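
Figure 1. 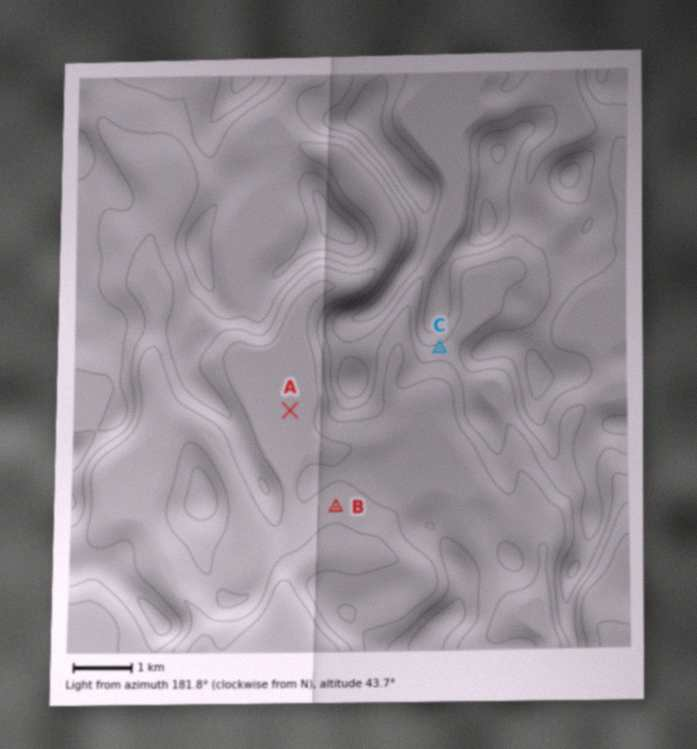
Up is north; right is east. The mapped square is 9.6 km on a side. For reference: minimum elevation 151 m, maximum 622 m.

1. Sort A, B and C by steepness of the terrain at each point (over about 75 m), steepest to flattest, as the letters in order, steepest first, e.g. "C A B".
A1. C B A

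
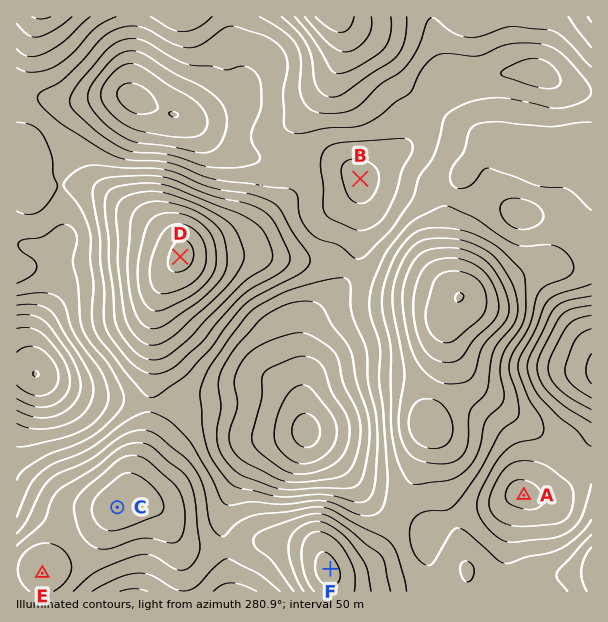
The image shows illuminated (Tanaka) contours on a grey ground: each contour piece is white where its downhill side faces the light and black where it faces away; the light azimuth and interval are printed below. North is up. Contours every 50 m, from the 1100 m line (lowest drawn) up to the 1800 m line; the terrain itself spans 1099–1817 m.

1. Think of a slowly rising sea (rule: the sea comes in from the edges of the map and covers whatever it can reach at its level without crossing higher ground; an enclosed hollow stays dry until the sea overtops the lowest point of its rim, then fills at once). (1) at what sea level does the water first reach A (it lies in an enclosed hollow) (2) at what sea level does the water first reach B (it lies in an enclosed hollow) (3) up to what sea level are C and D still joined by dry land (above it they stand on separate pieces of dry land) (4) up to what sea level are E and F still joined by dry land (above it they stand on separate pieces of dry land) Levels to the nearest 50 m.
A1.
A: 1350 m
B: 1400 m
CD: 1450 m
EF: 1500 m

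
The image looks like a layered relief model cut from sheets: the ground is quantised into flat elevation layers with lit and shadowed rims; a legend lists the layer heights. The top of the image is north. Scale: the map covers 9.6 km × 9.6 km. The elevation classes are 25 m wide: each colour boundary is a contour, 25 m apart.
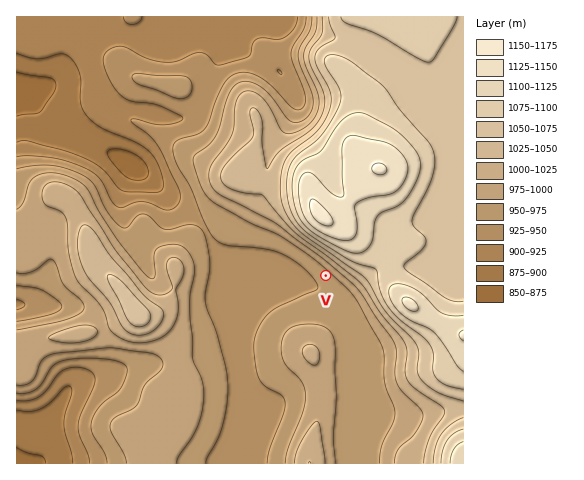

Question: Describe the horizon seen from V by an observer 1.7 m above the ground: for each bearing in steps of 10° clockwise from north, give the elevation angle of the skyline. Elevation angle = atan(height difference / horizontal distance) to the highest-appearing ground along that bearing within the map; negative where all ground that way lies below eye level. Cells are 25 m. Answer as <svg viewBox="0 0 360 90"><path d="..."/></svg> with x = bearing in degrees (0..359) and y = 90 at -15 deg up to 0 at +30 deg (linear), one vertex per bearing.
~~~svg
<svg viewBox="0 0 360 90"><path d="M0 39l10-1 10-1 10 0 10 0 10 1 10 2 10 2 10 3 10 2 10 2 10 0 10 4 10 3 10 1 10 1 10 1 10 0 10-1 10-1 10 1 10 1 10 1 10-1 10 0 10 0 10-2 10 1 10 0 10 1 10 1 10-2 10-2 10-5 10-6 10-4"/></svg>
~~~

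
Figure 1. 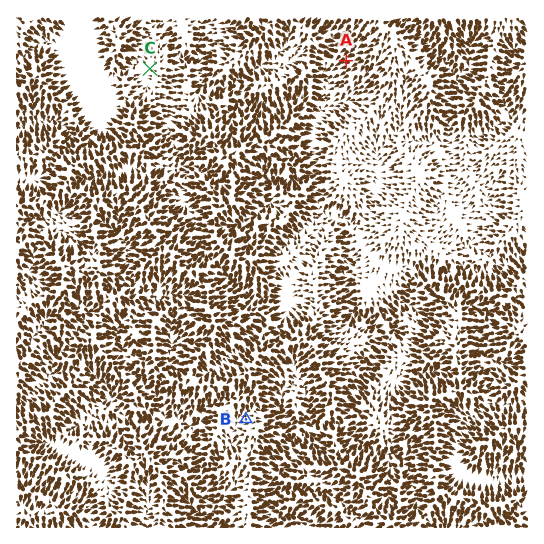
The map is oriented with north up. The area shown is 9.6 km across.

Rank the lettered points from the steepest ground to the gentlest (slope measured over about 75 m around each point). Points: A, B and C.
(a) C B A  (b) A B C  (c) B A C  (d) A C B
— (b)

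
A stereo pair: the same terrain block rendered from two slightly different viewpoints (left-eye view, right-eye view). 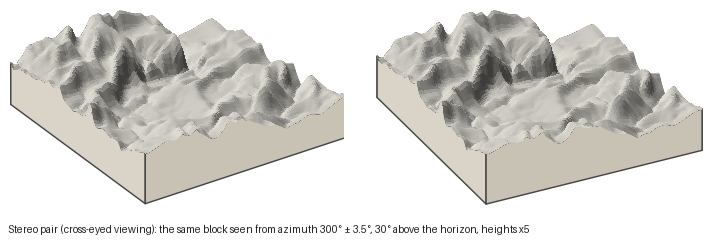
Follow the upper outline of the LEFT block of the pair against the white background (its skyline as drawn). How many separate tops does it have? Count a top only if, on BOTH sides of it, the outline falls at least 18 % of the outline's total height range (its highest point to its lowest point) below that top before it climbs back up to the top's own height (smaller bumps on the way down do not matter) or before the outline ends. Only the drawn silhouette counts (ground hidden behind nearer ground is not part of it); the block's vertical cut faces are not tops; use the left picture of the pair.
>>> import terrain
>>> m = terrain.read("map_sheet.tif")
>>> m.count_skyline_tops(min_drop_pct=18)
2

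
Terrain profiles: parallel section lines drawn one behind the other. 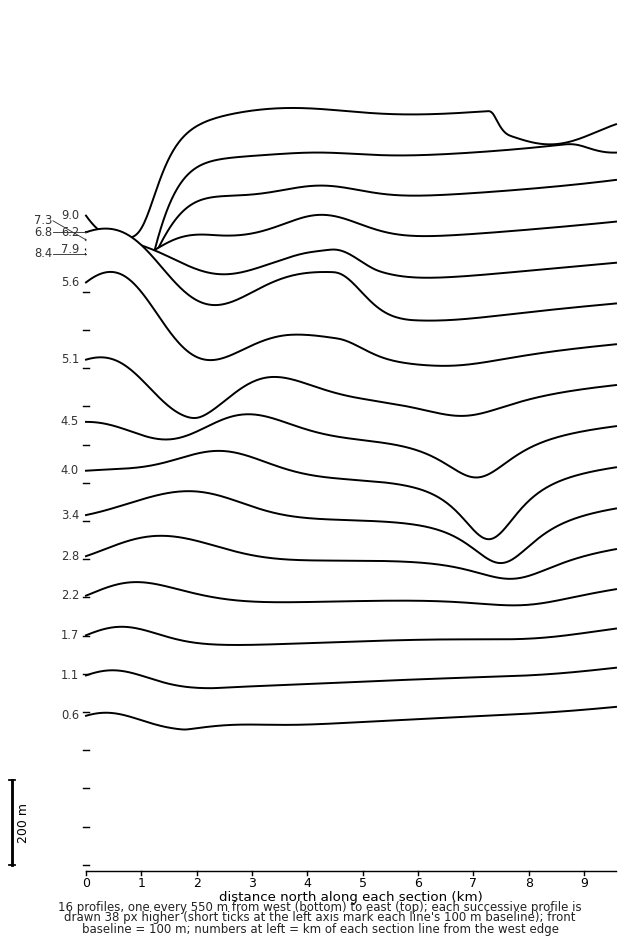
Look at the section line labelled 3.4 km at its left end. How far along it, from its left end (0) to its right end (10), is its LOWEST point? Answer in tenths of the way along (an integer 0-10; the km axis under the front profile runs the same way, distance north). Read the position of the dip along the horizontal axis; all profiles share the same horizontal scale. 8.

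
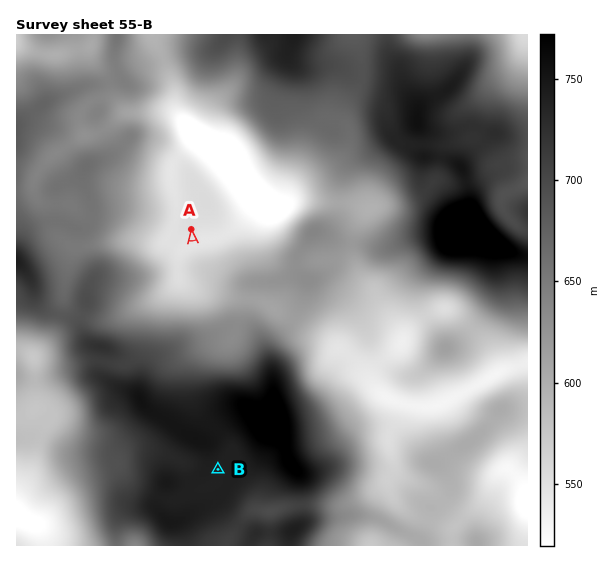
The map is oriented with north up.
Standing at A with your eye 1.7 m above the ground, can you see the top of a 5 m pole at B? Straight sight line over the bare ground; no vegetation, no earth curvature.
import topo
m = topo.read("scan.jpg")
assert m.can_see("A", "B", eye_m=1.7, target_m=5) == False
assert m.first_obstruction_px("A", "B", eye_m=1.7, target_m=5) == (202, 323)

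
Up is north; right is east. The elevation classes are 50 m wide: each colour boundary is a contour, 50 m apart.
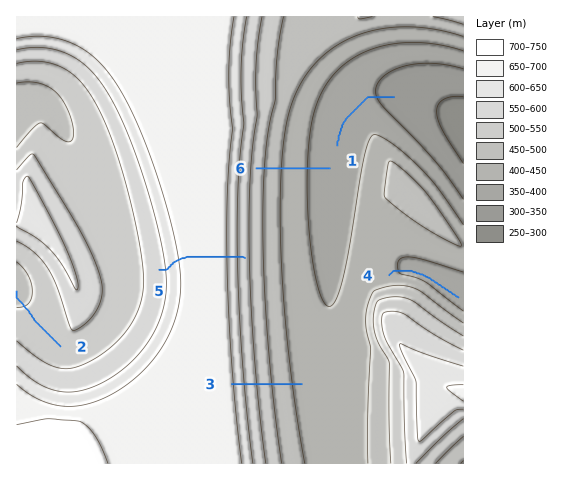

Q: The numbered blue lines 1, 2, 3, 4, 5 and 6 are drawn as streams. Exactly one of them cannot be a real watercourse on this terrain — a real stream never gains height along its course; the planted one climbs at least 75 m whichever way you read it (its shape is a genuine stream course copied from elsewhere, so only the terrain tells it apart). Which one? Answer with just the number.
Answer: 5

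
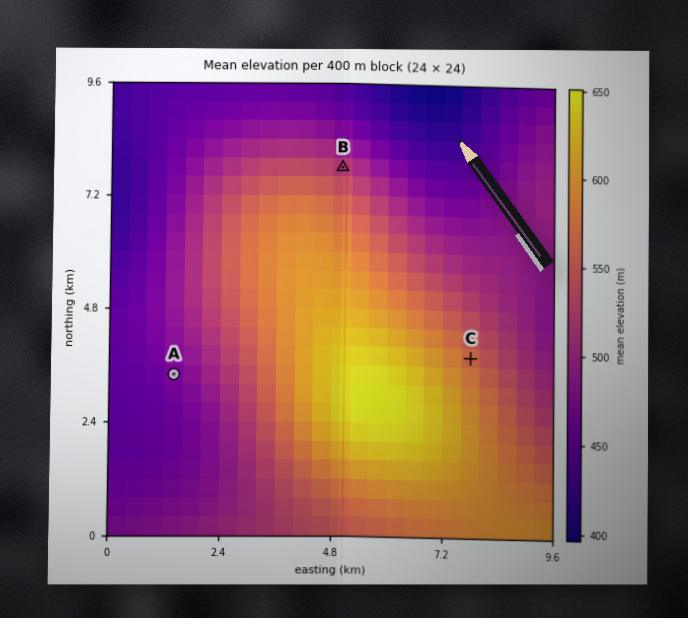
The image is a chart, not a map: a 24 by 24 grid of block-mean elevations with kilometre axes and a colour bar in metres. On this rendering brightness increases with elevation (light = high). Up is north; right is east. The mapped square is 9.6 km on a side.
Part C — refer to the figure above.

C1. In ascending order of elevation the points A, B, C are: A B C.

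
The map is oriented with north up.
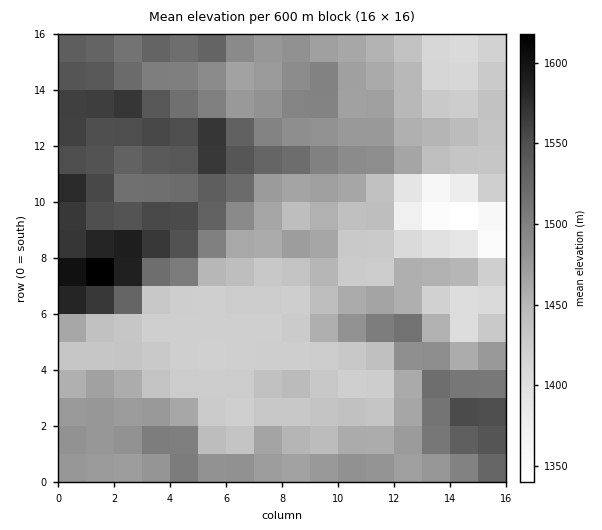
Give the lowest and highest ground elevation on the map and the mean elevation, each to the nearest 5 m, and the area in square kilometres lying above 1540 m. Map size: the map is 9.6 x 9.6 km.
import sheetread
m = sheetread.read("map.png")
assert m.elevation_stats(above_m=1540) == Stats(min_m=1335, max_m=1625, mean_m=1475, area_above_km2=13.3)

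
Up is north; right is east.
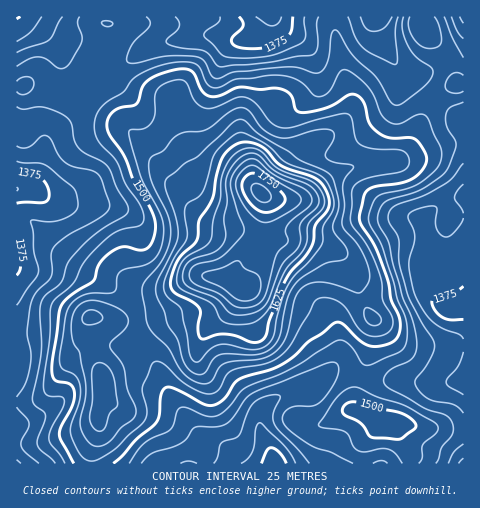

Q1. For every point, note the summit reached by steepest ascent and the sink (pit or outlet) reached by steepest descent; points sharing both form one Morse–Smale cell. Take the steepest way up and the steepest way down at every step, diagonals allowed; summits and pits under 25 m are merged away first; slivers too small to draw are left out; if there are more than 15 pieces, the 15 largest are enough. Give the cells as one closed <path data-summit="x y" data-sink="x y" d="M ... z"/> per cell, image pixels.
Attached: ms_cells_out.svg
<path data-summit="260 193" data-sink="270 17" d="M334 16l-229 0 0 5 3 4-2 21-22 23-14 26 20 15 37 18 20 19 16 25 19 20 15 21 17 8 21-1 11-6 10-10 6-11 5 1 10-7 12-26 10-11 34-17 17-21 1-18-13-44z"/><path data-summit="260 193" data-sink="463 305" d="M463 84l-7 0-9 4-13 11-13 23-7 18-16 20-35 4-17 5-17 9-23 19-7 2-23 0-13-3 4 10 1 22 6 10 6 2 24-1 21 5 11 5 12 14 14 38 12 19-3 28-10 30 15 3 35-1 15 4 38-3z"/><path data-summit="244 288" data-sink="274 463" d="M262 241l-3 0-5 9-17 16-3 14 4 7-15-9-16-1-11 25-6 6-25 8-28 4 0 19 3 8 16 18 15 33 31 39 23 11 13 16 36-1-1-8-13-28 0-10 3-8 21-15 24-6 10-4 14-15 7-13 0-19-7-21-17-17-11-23-18-21-9-9z"/><path data-summit="260 193" data-sink="17 189" d="M36 85l-20 2 1 102 16 1 26 14 42 1 17 3 13 6 15 14 8 4 64 1 18-2 24 8 6-29 0-8-4-9-6 11-13 13-15 4-19-1-13-9-14-19-19-20-16-25-20-19-37-18-21-16-14-2z"/><path data-summit="244 288" data-sink="17 189" d="M28 189l-12 0 0 77 6 3 12 0 27-3 35 12 28 18 11 13 3 10 27-3 25-8 6-6 11-25 16 1 14 8-3-6 3-14 17-16 6-9-24-10-18 2-64-1-8-4-10-10-14-8-21-5-42-1z"/><path data-summit="260 193" data-sink="379 17" d="M377 16l-43 1 0 15 4 18 13 44-1 18-17 21-34 17-10 11-12 26-13 9 12 3 23 0 7-2 23-19 17-9 17-5 35-4 16-20 7-18 13-23 23-16-9-23-25 13-20 0-5-5-18-30-4-14z"/><path data-summit="102 382" data-sink="274 463" d="M97 317l-6 1 3 11 2 29 6 21 0 14-4 19 1 21-7 20 0 10 145 1-12-16-23-11-31-39-15-33-16-18-3-8 0-19-26 0z"/><path data-summit="102 382" data-sink="17 189" d="M61 266l-27 3-18-2 1 135 12 0 14-6 8-7 20-29 7-6 10 2 11 12-8-51 20 3 23 0 3-1-5-15-13-12-23-14z"/><path data-summit="390 423" data-sink="274 463" d="M340 371l-11 2-17 14-28 7-21 15-3 8 0 10 13 28 1 8 136 1-1-10-14-29-13-3-26-12-2-8 5-25z"/><path data-summit="102 382" data-sink="17 463" d="M85 354l-7 0-7 5-20 30-8 7-14 6-13 1 1 61 75-1 0-10 7-20-1-21 4-19 0-14-7-16z"/><path data-summit="260 193" data-sink="274 463" d="M266 205l-6 36 17 5 24 25 14 28 14 13 7 11 3 14 0 19-10 16 11-1 20 7 10-25 4-33-12-19-14-38-12-14-11-5-21-5-24 1-6-2-6-10z"/><path data-summit="260 193" data-sink="17 17" d="M104 16l-87 0-1 69 20 0 19 7 15 2 14-25 22-23 2-21-3-4z"/><path data-summit="390 423" data-sink="463 305" d="M363 378l-4 0-2 8-3 16 2 8 30 13 18 0 15 5 45 2-1-49-37 3-15-4-35 1z"/><path data-summit="421 25" data-sink="379 17" d="M420 16l-42 1-2 7 4 14 18 30 5 5 20 0 25-12-5-11-21-23z"/><path data-summit="390 423" data-sink="463 463" d="M404 423l-10 1 13 24 4 16 53-1-1-33-44-2z"/>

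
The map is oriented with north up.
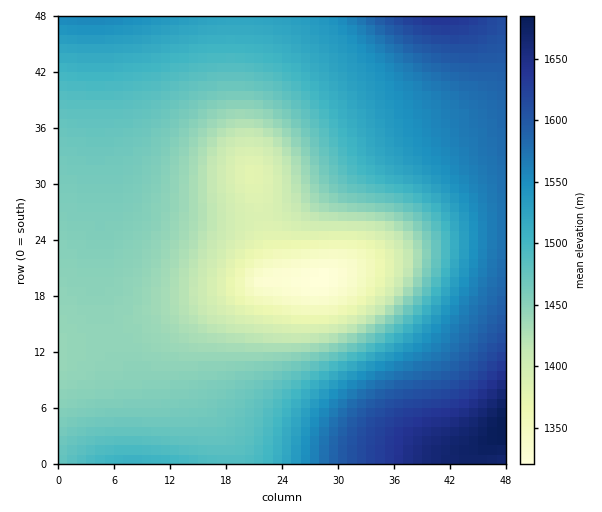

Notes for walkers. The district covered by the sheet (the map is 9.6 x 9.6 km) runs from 1320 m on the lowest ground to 1690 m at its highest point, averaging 1490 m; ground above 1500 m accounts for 37.2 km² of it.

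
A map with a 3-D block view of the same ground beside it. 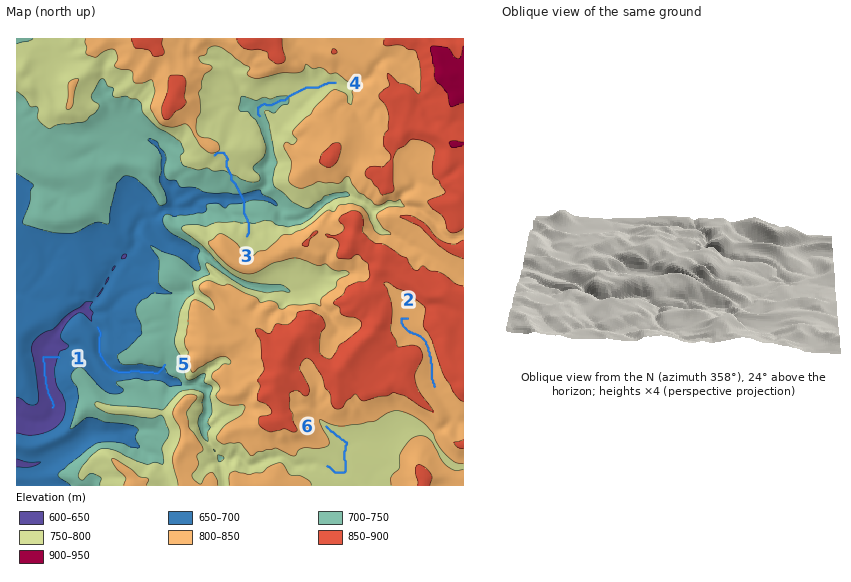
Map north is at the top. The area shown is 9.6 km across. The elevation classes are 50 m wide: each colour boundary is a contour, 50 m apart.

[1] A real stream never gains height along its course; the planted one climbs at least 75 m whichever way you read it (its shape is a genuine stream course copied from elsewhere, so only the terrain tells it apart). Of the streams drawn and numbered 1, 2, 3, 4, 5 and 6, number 3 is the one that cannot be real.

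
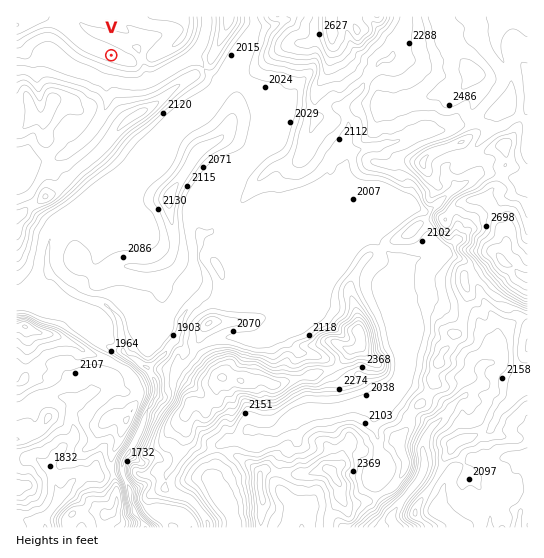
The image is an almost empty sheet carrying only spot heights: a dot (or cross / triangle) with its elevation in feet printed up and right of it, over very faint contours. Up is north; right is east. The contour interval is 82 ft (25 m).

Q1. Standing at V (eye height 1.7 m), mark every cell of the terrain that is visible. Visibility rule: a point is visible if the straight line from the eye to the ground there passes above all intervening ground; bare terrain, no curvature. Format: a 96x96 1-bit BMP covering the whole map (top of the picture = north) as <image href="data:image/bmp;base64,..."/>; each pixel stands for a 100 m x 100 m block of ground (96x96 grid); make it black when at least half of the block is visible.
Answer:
<image width="96" height="96" href="data:image/bmp;base64,Qk2+BAAAAAAAAD4AAAAoAAAAYAAAAGAAAAABAAEAAAAAAIAEAAATCwAAEwsAAAIAAAAAAAAA////AAAAAAAAAAAAAAAAAAAAAAAAAAAAAAAAAAAAAAAAAAAAAAAAAAAAAAAAAAAAAAAAAAAAAAAAAAAAAAAAAAAAAAAAAAAAAAAAAAAAAAAAAAAAAAAAAAAAAAAAAAAAAAAAAAAAAAAAAAAAAAAAAAAAAAAAAAAAAAAAAAAAAAAAAAAAAAAAAAAAAAAAAAAAAAAAAAAAAAAAAAAAAAAAAAAAAAAAAAAAAAAAAAAAAAAAAAAAAAAAAAAAAAAAAAAAAAAAAAAAAAAAAAAAAAAAAAAAAAAAAAAAAAAAAAAAAAAAAAAAAAAAAAAAAAAAAAAAAAAAAAAAAAAAAAAAAAAAAAAAAAAAAAAAAAAAAAAAAAAAAAAAAAAAAAAAAAAAAAAAAAAAAAAAAAAAAAAAAAAAAAAAAAAAAAAAAAAAAAAAAAAAAAAAAAAAAAAAAAAAAAAAAAAAAAAAAAAAAAAAAAAAAAAAAAAAAAAAAAAAAAAAAAAAAAAAAAAAAAAAAAAAAAAAAAAAAAABAAAAAAAAAAAAAAABAAMAAAAAAAAAAwABgAEAAAAAAAAAB4AAwAEAAAAAAAAAA4AAwAAMAAAAAAAAAwAA4AAwAAAAAAAAA4AB8ADgAAAAAAAAAYAA8AAAAAAAAAAAAIAAcAAAAAAAAAAAAAAAcAAAAAAAAAAAAAAAcAAAAAAAAAAAAAAAcAAAAAAAAAAAAAAA+BAAAAAAAAAAAAAA+DgAAAAAAAAAAAAA8HgAAAAAAAAAAAAA8fwAAAAAAAAAAAAA8+AAAAAAAAAAAAAA/+AAAAAAAAAAAAAAP+AAAAAAAAAAAAAAH+AAAAAAAAAAAAAAH+AAAAAAAAAAAAAAP/AAAAAAAAAAAAAAB/AAAAAAAAAAAAGAg/AAAAAAAAAAAADBgfAAAAAAAAAAAABjgfgAAAAAAAAAAAA/gfiAAAAAAAAAAAAHgPjAAAAAAAAAAAADwEBgAAAAAAAAAAAA4AAAAAAAAAAAAAAEfgAHAAAAAAAAAAAMHwAPAAAAAAAAAAAOAIAHgAAAAAAAAAAMAAAAwAAAAAAAAAAYAAAA4AAAAAAAAAA4AAAAcAAAAAAAAADwAAAAOAAAAAAIAD/wAAAAHAAAAAAMAD/4AAAADgAAAAAMAAP8AAAABwAAAAAMAAAfwDAAB4AAAAAOAAAD8DAAA8AAAAAGACAAODgAA+AAAAAHACAADBwAAfAAAAAHADAAAAQCAfgAAAADADAAAAACAf4AAAADgHAAAAADD/+AAAADAHAAgAABn//AAAADAHwBgAAx///wAAADAD39wAAz//h4AAADAAA/4ABz/wAMAAADgAAB8AB3+AAAAAADgAAAAAD3wAAAAAABwAAAAAD+AAAAAAAA4AAAAADwAAAAAAAI4AAAAAAAAAgAAAB84AAAAAAAAHDgAAD+YAAAAAAAAYD4AAD+cAAAAACABgD8AAD+YAAAAACAHAf+AAB54AAAAADAPP//AAA74AAAAADwf///AAAf4AAAAAD/////AQAH4AAAAAD/////AQAH4AAAAAA="/>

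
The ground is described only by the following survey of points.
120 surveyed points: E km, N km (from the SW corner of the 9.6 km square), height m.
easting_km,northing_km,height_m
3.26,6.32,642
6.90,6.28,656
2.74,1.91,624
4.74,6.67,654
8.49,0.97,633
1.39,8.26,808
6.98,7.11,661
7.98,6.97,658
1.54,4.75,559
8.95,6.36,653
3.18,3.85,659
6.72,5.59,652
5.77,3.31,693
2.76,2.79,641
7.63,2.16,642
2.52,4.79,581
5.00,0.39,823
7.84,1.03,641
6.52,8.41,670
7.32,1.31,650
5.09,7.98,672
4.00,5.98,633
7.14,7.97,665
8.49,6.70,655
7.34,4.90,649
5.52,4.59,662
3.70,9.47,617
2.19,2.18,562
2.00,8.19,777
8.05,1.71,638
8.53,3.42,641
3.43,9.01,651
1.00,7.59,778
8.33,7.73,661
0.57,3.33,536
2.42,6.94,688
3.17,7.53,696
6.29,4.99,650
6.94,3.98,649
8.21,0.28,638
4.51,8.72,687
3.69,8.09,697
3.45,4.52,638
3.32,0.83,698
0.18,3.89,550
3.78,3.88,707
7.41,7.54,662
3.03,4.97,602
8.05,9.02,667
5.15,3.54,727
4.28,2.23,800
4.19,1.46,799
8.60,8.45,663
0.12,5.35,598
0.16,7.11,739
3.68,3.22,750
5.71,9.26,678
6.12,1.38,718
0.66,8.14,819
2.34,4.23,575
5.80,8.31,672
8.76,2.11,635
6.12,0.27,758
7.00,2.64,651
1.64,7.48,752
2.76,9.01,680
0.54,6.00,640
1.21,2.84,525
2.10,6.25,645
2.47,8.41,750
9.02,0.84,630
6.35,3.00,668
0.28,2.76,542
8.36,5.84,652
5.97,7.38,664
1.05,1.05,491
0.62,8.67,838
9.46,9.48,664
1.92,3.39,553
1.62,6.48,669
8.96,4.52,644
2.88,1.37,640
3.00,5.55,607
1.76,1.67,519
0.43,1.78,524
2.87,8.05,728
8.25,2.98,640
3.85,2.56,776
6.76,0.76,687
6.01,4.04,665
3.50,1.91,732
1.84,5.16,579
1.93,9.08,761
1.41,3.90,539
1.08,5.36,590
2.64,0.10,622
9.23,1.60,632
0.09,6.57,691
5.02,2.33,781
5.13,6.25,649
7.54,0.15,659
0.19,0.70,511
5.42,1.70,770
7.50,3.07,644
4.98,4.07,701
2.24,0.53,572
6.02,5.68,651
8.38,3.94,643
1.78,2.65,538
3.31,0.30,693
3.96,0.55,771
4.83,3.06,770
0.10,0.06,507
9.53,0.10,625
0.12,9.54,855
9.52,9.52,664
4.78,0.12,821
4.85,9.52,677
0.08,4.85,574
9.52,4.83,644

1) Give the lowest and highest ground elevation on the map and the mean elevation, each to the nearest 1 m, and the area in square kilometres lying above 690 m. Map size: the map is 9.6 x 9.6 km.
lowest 488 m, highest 856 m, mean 661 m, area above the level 21.6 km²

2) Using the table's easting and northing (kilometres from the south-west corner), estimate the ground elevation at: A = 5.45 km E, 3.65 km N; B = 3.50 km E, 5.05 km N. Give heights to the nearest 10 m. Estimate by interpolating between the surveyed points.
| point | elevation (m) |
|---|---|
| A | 700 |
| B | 620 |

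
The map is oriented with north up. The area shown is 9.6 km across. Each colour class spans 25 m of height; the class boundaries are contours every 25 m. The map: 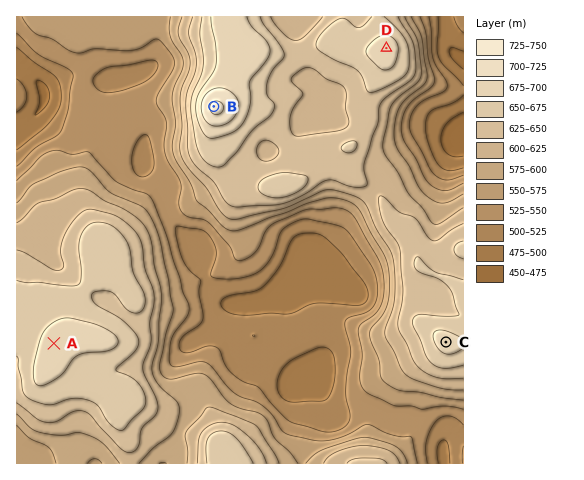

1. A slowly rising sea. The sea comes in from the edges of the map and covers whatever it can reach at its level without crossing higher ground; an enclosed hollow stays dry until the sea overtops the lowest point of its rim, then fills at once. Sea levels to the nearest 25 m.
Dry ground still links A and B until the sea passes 550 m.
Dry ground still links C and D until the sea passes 625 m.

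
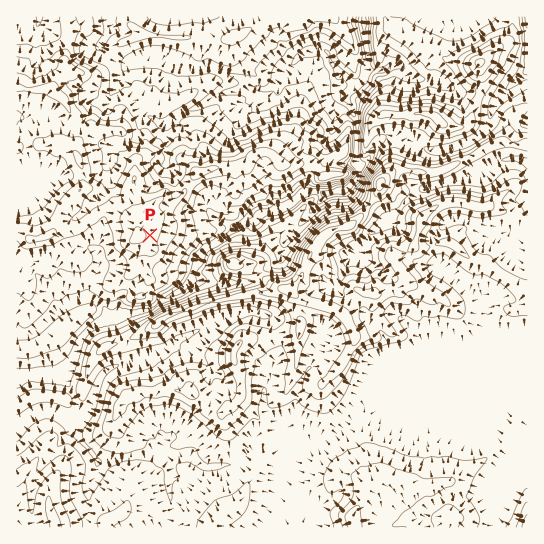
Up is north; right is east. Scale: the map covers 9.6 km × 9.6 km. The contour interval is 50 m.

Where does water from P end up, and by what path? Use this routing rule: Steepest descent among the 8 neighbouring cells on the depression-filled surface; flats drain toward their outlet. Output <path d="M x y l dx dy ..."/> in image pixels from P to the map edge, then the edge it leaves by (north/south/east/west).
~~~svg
<path d="M150 235l4 4 12 0 21 22 12 0 0-6 10-9 10-5 8-6 7-6 4-3 3 0 4-4 10 0 3-4 8-5 12 0 4-3 3 0 6-4 7-7 15-8 6 0 4 3 2-1 8 0 1-2 11 0 10-10 4-7 0-13-2-6 0-34-4-8 0-6-7-8 0-1 1-3 22-21 0-20-3-7 0-9-1-1 0-20"/>
exit: north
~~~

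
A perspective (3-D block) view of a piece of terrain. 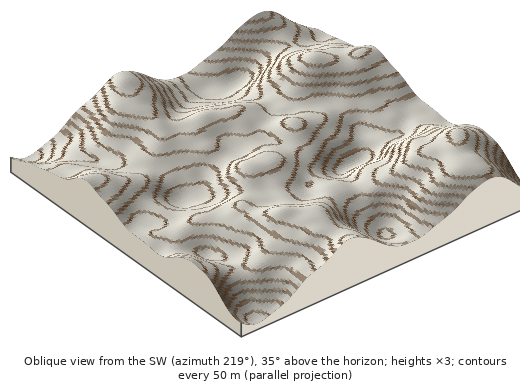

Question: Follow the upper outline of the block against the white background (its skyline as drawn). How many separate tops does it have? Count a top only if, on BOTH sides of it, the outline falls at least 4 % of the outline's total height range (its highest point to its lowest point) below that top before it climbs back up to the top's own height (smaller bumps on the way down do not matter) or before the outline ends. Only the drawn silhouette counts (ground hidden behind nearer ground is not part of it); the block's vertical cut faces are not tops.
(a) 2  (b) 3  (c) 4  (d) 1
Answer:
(a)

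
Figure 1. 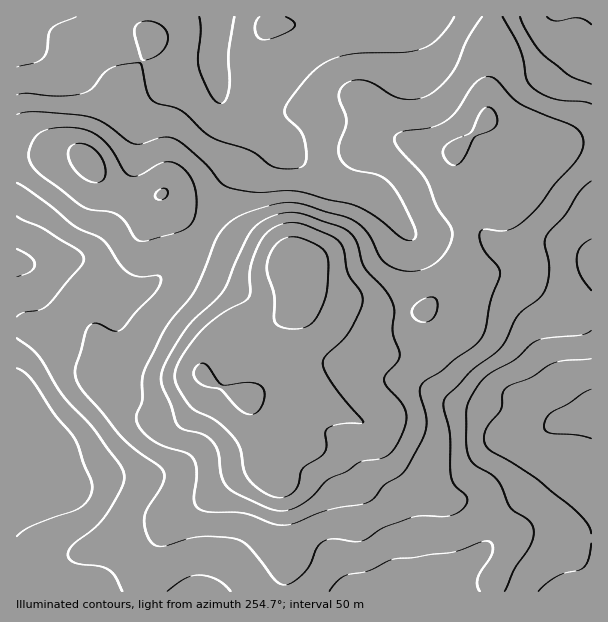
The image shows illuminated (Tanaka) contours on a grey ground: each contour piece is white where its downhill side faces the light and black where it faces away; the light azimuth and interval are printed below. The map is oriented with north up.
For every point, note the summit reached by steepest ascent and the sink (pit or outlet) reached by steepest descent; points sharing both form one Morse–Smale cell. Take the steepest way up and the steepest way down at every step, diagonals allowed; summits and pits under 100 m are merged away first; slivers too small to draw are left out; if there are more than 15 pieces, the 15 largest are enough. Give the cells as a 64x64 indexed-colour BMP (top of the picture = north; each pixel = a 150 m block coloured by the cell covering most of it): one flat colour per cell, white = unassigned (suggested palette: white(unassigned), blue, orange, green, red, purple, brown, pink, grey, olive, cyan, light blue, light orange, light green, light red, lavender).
<image width="64" height="64" href="data:image/bmp;base64,Qk12CAAAAAAAAHYAAAAoAAAAQAAAAEAAAAABAAQAAAAAAAAIAAATCwAAEwsAABAAAAAAAAAA////ALR3HwAOf/8ALKAsACgn1gC9Z5QAS1aMAMJ34wB/f38AIr28AM++FwDox64AeLv/AIrfmACWmP8A1bDFADMzMzMzMzMzMzMzMzMzMxERERERERERERERERERERERMzMzMzMzMzMzMzMzMzMzEREREREREREREREREREREREzMzMzMzMzMzMzMzMzMzMRERERERERERERERERERERETMzMzMzMzMzMzMzMzMzMxERERERERERERERERERERERMzMzMzMzMzMzMzMzMzMzEREREREREREREREREREREREzMzMzMzMzMzMzMzMzMzMRERERERERERERERERERERETMzMzMzMzMzMzMzMzMzMxERERERERERERERERERERERMzMzMzMzMzMzMzMzMzMzEREREREREREREREREREREREzMzMzMzMzMzMzMzMzMzMRERERERERERERERERERERETMzMzMzMzMzMzMzMzMzMxERERERERERERERERERERERMzMzMzMzMzMzMzMzMzMzEREREREREREREREREREREREzMzMzMzMzMzMzMzMzMzERERERERERERERERERERERETMzMzMzMzMzMzMzMzMzERERERERERERERERERERERERMzMzMzMzMzMzMzMzMzMREREREREREREREREREREREREzMzMzMzMzMzMzMzMzMRERERERERERERERERERERERETMzMzMzMzMzMzMzMzMxERERERERERERERERERERERERMzMzMzMzMzMzMzMzMzEREREREREREREREREREREREREzMzMzMzMzMzMzMzMzMRERERERERERERERERERERERETMzMzMzMzMzMzMzMzMxERERERERERERERERERERERERMzMzMzMzMzMzMzMzMzEREREREREREREREREREREREREzMzMzMzMzMzMzMzMzERERERERERERERERERERERERETMzMzMzMzMzMzMzMzMRERERERERERERERERERERERERMzMzMzMzMzMzMzMxEREREREREREREREREREREREREREzMzMzMzMzMzMzMRERERERERERERERERERERERERERETMzMzMzMzMzMzMxERERERERERERERERERERERERERERMzMzMzMzMzMzMzEREREREREREREREREREREREREREREzMzMzMzMzMzMzMxERERERERERERERERERERERERERETMzMzMzMzMzMzMzMRERERERERERERERERERERERERERMzMzMzMzMzMzMzMzEREREREREREREREREREREREREREzMzMzMzMzMzMzMzMzMxERERERERERERERERERERERETMzMzMzMzMzMzMzMzMzMxERERERERERERERERERERERMzMzMzMzMzMzMzMzMzMzMRERERIiIiIREREREREREREzMzMzMzMzMzMzMzMzMzMxERIiIiIiIhERERERERERETMzMzMzMzMzMzMzMzMzMzMiIiIiIiIiIRERERERERERMzMzMzMzMzMzMzMzMzMzMiIiIiIiIiIiEREREREREREzMzMzMzMzMzMzMzMzMzMyIiIiIiIiIiIhERERERERETMzMzMzMzMzMzMzMzMzMyIiIiIiIiIiIiERERERERERMzMzMzMzMzMzMzMzMyIiIiIiIiIiIiIiIhEREREREREzMzMzMzMzMzMzMzMiIiIiIiIiIiIiIiIiERERERERETMzMzMzMzMzMzMzIiIiIiIiIiIiIiIiIiIRERERERERMzMzMzMzMzMzMzIiIiIiIiIiIiIiIiIiIhEREREREREzMzMzMzMzMzMyIiIiIiIiIiIiIiIiIiIhERERERERETMzMzMzMzMzMyIiIiIiIiIiIiIiIiIiIiERERERERERMzMzMzMzMzMyIiIiIiIiIiIiIiIiIiIiIREREREREREzMzMzMzIiIiIiIiIiIiIiIiIiIiIiIiIhERERERERETMzMzMzIiIiIiIiIiIiIiIiIiIiIiIiIiERERERERERMzMzMzIiIiIiIiIiIiIiIiIiIiIiIiIiIREREREREREzMzMzIiIiIiIiIiIiIiIiIiIiIiIiIiIhERERERERETMyMzIiIiIiIiIiIiIiIiIiIiIiIiIiIiERERERERERIiIiIiIiIiIiIiIiIiIiIiIiIiIiIiIiIREREREREREiIiIiIiIiIiIiIiIiIiIiIiIiIiIiIiIiEREURERERCIiIiIiIiIiIiIiIiIiIiIiIiIiIiIiIiIhEUREREREIiIiIiIiIiIiIiIiIiIiIiIiIiIiIiIiIiJEREREREQiIiIiIiIiIiIiIiIiIiIiIiIiIiIiIiIiIkRERERERCIiIiIiIiIiIiIiIiIiIiIiIiIiIiIiIiIiJEREREREIiIiIiIiIiIiIiIiIiIiIiIiIiIiIiIiIiIkREREREQiIiIiIiIiIiIiIiIiIiIiIiIiIiIiIiIiIiRERERERCIiIiIiIiIiIiIiIiIiIiIiIiIiIiIiIiIiJEREREREIiIiIiIiIiIiIiIiIiIiIiIiIiIiIiIiIiIkREREREQiIiIiIiIiIiIiIiIiIiIiIiIiIiIiIiIiIiRERERERCIiIiIiIiIiIiIiIiIiIiIiIiIiIiIiIiIiJEREREREIiIiIiIiIiIiIiIiIiIiIiIiIiIiIiIiIiIkREREREQiIiIiIiIiIiIiIiIiIiIiIiIiIiIiIiIiIiRERERERCIiIiIiIiIiIiIiIiIiIiIiIiIiIiIiIiIiJERERERE"/>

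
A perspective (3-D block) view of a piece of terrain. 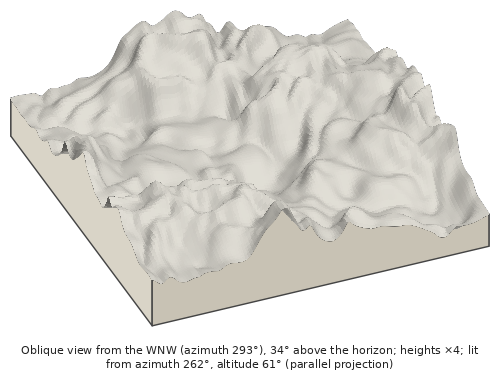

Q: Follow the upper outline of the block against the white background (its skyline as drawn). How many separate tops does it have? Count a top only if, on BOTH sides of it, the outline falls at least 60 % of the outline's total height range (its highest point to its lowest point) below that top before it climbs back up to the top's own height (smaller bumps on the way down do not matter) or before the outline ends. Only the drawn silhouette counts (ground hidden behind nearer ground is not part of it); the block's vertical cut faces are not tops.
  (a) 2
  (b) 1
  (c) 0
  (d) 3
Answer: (c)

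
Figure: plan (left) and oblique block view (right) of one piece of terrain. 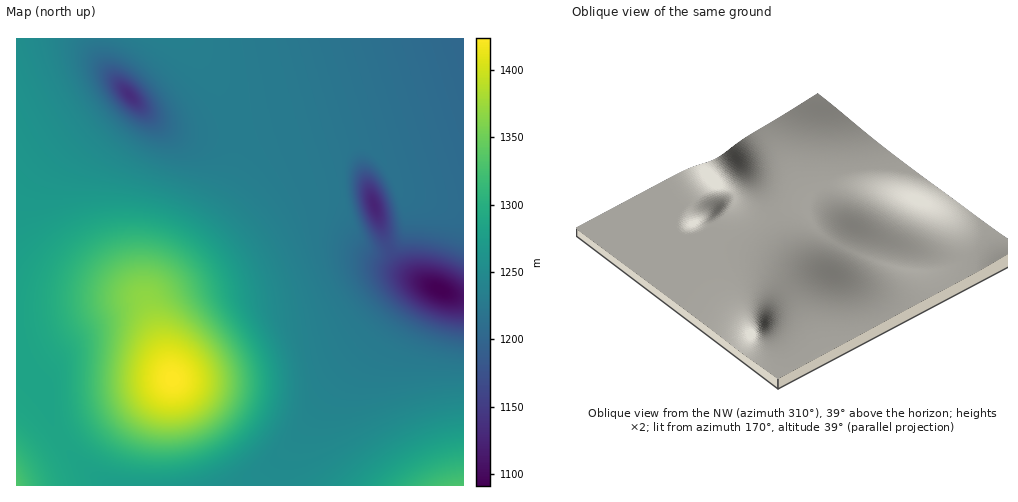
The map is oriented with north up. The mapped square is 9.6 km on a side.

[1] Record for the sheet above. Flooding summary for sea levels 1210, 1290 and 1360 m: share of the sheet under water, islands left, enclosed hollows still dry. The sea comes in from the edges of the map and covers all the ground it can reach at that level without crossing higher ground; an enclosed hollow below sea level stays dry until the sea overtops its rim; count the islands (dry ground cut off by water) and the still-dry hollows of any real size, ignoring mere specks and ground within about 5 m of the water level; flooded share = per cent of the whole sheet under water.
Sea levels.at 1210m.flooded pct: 10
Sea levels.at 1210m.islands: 0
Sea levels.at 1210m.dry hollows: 1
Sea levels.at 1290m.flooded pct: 77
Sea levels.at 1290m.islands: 1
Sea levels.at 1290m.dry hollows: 0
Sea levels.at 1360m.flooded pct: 94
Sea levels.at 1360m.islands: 1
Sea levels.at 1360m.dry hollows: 0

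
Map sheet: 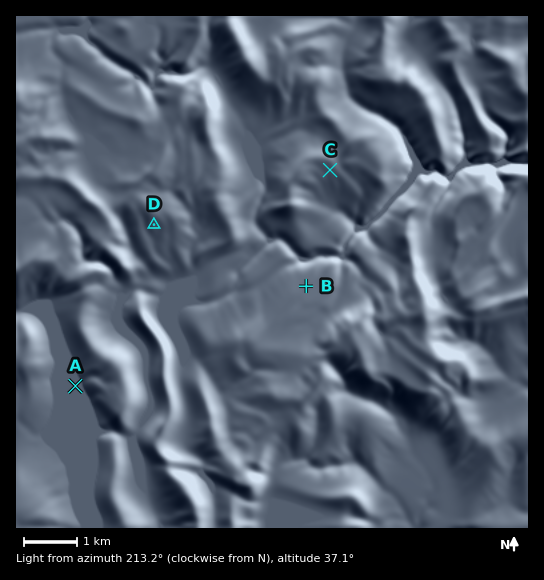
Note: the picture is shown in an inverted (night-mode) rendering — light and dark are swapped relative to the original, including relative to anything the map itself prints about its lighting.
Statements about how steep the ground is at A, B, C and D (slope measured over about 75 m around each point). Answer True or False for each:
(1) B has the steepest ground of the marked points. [False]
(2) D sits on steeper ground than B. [True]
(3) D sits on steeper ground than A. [True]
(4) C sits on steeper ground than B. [True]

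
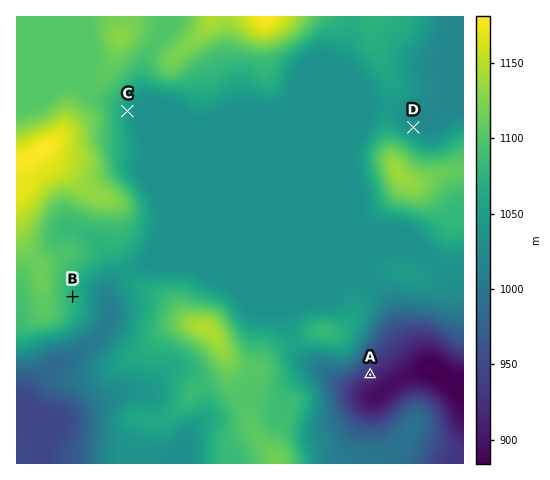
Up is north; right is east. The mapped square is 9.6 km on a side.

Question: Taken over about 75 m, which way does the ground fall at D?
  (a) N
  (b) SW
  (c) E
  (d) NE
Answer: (d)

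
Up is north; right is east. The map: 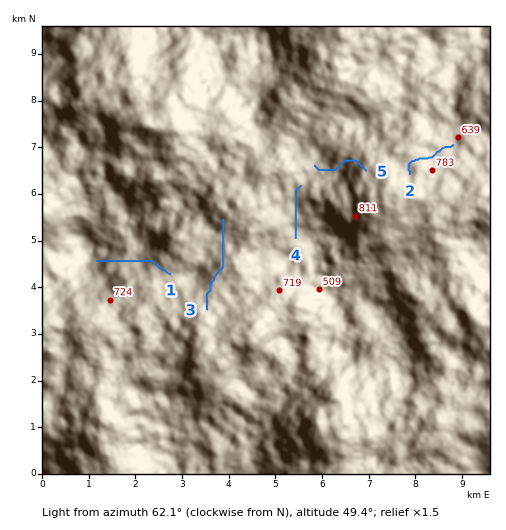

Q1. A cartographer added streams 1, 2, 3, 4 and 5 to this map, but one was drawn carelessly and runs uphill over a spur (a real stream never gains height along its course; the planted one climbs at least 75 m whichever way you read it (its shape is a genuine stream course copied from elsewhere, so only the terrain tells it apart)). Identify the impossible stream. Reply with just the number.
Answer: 3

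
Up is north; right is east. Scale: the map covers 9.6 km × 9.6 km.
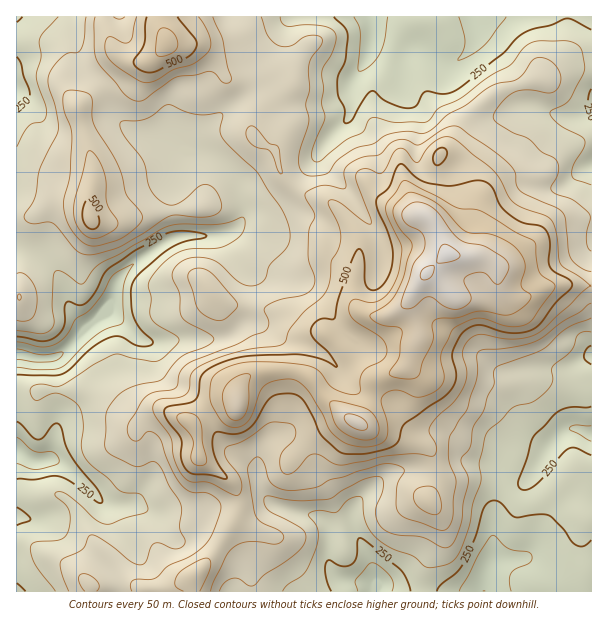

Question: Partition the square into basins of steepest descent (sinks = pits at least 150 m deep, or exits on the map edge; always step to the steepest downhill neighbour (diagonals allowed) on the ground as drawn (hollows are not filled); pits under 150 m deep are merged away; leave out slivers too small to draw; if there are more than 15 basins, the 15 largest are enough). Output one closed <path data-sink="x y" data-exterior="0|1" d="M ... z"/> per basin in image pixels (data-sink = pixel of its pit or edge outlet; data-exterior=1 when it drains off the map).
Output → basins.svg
<path data-sink="17 354" data-exterior="1" d="M159 16l-143 1 1 575 175 0 2-17 22-24 20-35 2-21-3-7-8-10-28-20-1-23-8-12 16-13 12-6 18-1 2-13 4-9 9-7 22-4 17 0 16 4 8 7 6 11 21 20 16 10 11-17 6-22 9-7 19-6 6-5 4-15 6-9 0-15-8-20 0-8-9 10-15 8-15 0-8-3-7-7-2-7 0-17 6-36-6-16-10-14-14-14-24-8-13-7-13-16-4-19-23-15-1-6 6-17 12-12 16-12-20-11-38 0-10-16-17-15-34-5z"/><path data-sink="485 591" data-exterior="1" d="M455 254l-9 0-24 24-8 13-4 6 0 9 8 20 0 15-6 9-4 15-6 5-19 6-9 7-6 22-11 17-16-10-21-20-6-11-8-7-16-4-17 0-22 4-9 7-4 9-2 13-18 1-12 6-16 13 8 12 1 23 28 20 8 10 3 7-2 21-20 35-22 24 0 17 398-1 0-304-32-3-20 5-16 9-14 0-6-3-5-8-2-22-18-9z"/><path data-sink="372 17" data-exterior="1" d="M591 16l-430 0-1 7 7 20 34 5 17 15 10 16 38 0 16 11 6-1-30 25-5 9 0 14 23 15 4 19 13 16 13 7 24 8 14 14 10 14 6 16-6 36 1 21 11 11 20 2 15-8 8-8 13-22 24-24 33 2 18 9 2 22 3 6 8 5 14 0 16-9 20-5 32 1z"/>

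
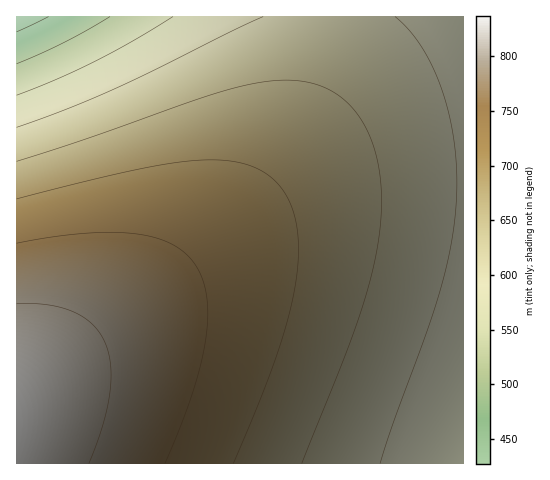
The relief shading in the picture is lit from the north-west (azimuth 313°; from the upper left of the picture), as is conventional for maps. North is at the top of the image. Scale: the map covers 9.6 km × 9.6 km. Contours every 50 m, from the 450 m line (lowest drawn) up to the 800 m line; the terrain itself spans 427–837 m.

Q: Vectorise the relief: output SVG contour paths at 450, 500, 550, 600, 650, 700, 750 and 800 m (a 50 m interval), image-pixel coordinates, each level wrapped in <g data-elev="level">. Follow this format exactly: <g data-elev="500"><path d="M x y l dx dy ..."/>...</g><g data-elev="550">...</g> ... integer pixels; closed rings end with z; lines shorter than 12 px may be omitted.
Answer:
<g data-elev="450"><path d="M49 17l-32 15"/></g><g data-elev="500"><path d="M110 17l-46 25-47 22"/></g><g data-elev="550"><path d="M173 17l-40 24-38 20-39 18-39 16"/></g><g data-elev="600"><path d="M380 463l13-41 35-95 13-40 11-49 5-45-1-27-2-27-5-26-7-24-9-22-12-20-12-17-14-13"/><path d="M263 17l-150 72-47 20-49 18"/></g><g data-elev="650"><path d="M302 463l56-143 13-44 8-40 2-40-4-36-10-30-8-13-9-11-17-14-21-9-25-3-28 3-24 5-28 8-119 42-71 23"/></g><g data-elev="700"><path d="M233 463l26-60 17-45 12-39 7-34 3-32-1-26-6-23-11-18-15-13-17-8-21-4-26-1-29 3-36 7-119 29"/></g><g data-elev="750"><path d="M165 463l27-68 8-30 6-25 2-24-1-19-5-18-7-15-10-11-13-9-18-7-20-3-24-2-28 2-65 9"/></g><g data-elev="800"><path d="M89 463l14-38 7-33 1-28-6-22-5-9-8-9-8-6-11-6-26-7-30-1"/></g>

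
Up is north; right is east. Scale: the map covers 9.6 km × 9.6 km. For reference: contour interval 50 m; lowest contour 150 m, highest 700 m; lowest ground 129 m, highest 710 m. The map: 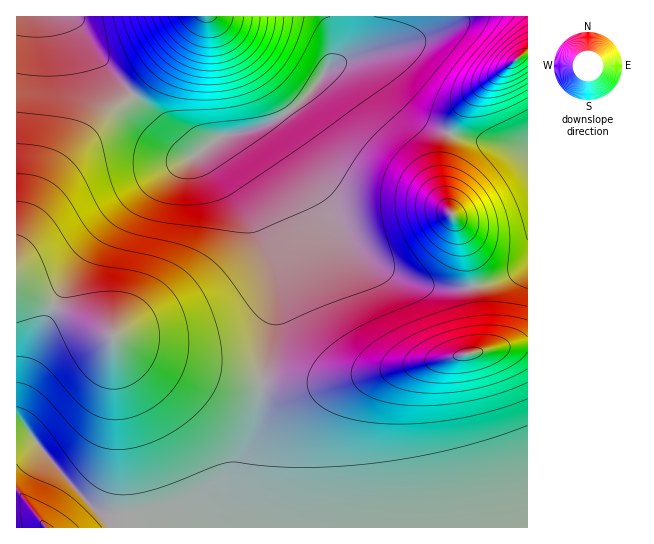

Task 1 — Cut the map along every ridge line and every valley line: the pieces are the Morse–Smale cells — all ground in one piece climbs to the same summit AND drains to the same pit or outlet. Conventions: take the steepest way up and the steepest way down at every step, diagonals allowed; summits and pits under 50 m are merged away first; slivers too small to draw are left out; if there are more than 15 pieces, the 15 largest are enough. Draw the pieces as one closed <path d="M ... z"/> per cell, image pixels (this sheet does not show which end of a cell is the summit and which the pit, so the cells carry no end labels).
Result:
<path d="M133 95l-22 16-20 20-27 31-16 24-32 64 0 36 118 62 69 24 58 12 2-2 13-80-1-40-10-32-14-27-34-48-5-12-17 12-8-3z"/><path d="M527 344l-25 3-180 37-21 3-39-3-5 38-10 41 1 35 11 25 4 5 264 0z"/><path d="M17 287l-1 140 10 1 3 3 28 38 41 43 35 4 26 12 104-1-11-17-5-19 0-28 10-41 4-38-43-8-71-23-33-14-11-8z"/><path d="M269 125l-47 11-10 7 5 12 42 62 9 20 5 18 3 16 0 31-15 81 20 4 41-3 153-32 4-3 0-30-4-32-34 1-28-5-26-11-20-13-28-30-44-68z"/><path d="M361 60l-12 0-19 7-18 23-15 15-22 15-11 5 5 0 4 5 66 99 28 30 20 13 26 11 28 5 32-1-1-16-7-28-6-17-11-17-4-15 0-37 5-23-20-9-15-9-17-17-16-22-12-13z"/><path d="M351 16l-150 0-30 38-38 41 54 57 8 3 27-19 23-4 22-8 30-19 15-15 11-17 25-19 4-13z"/><path d="M71 16l-55 1 1 232 16-36 27-46 31-36 20-20 21-16-27-30z"/><path d="M527 16l-174 0-2 31-3 7-9 8 10-2 16 1 16 16 16 22 17 17 17 11 18 6 16-30 20-19 37-29 6-2z"/><path d="M451 133l-4 9-3 15 0 37 4 15 15 26 6 23 4 28 4 1 28-8 23-14 0-114-13-4-48-8z"/><path d="M199 16l-127 1 33 48 28 30 38-41z"/><path d="M26 428l-10 1 0 64 8 5 22 30 113-1-26-11-35-4-41-43z"/><path d="M527 53l-5 2-37 29-20 19-6 10-9 20 17 6 61 11z"/><path d="M527 265l-22 14-30 8 4 32 0 30-2 3 51-9z"/><path d="M18 493l-2 1 0 33 29 1 0-2-21-28z"/>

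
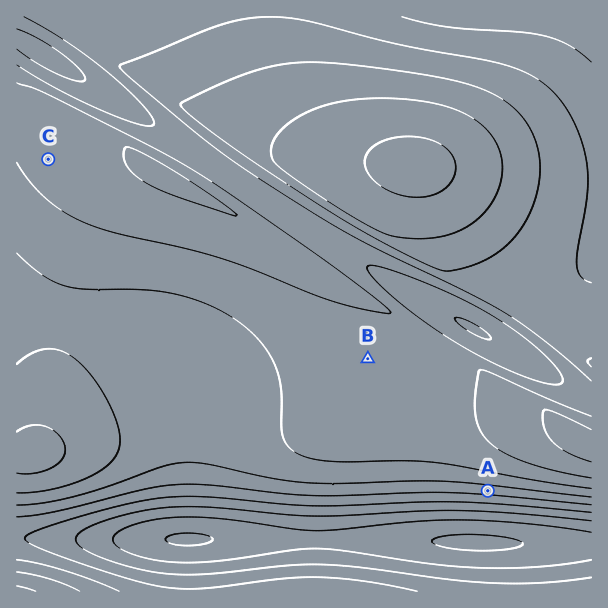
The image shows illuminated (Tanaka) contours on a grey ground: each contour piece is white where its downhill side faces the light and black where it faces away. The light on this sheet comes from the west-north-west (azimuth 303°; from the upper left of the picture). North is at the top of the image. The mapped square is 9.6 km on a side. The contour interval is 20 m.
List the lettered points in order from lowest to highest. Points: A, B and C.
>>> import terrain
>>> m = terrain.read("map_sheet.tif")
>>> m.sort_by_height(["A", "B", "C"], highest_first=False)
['A', 'B', 'C']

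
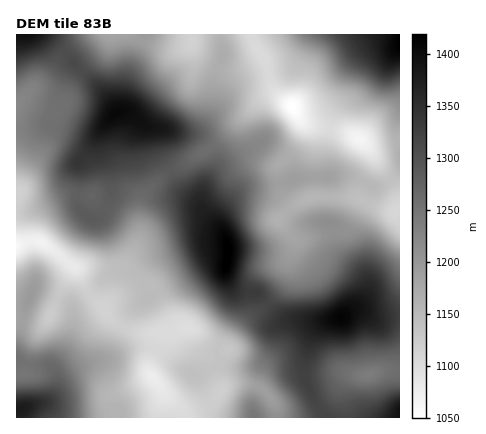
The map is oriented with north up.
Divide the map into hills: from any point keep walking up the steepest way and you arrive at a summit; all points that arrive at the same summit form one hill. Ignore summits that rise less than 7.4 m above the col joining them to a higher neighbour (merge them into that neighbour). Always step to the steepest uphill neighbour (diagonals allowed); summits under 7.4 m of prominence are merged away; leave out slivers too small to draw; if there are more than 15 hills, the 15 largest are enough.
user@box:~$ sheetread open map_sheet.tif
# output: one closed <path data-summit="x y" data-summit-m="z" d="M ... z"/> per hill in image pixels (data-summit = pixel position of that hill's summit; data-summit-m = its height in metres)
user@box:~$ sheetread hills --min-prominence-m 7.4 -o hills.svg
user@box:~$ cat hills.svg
<path data-summit="226 264" data-summit-m="1419" d="M274 96l-14 4-40 41-56 35-19 18-5 14 0 28-2 6-1-10-3-6-12-10-22-11-8-10-28 1-36 18-6 6-2 16-4 9 14-4 8 0 6 3 33 26 10 22 17 16 8 13 24 11 23 2-2 12-8 18 0 8 14 22-3 24 24 0-1-6-5-7 6 7 6 0 16-6 12-10 4-8-8-22-16-16 10 7 8 0 12-7 13-24 9-9 12-8 18-17 7-12 1-20 6-21 6 1 42-9 6-5 14-25 30 11 8-4 0-8-4-12-32-46-22-11-38-8-7-7-5-10z"/><path data-summit="116 112" data-summit-m="1405" d="M132 34l-40 0-12 6-12 9-9 9-9 16-34 30 0 139 4-7 2-16 6-6 38-19 26 0 8 10 22 11 12 10 3 6 1 10 2-6 1-34 2-6 7-8 14-12 50-31 46-45 10-4 13 4-11-14-5-22-5-8-20 12-16 2-24-11-10-13 0-4-10 6-14 1-26-8z"/><path data-summit="342 318" data-summit-m="1413" d="M366 201l-5 1-9 18-10 11-42 9-6-1-6 21-1 20-7 12-18 17-12 8-9 9-13 24-12 7-12-1 8 6 10 27 16-6 18 3 12 8 14 19 8 3 12 0 10-3 10-6 12-11 8-14 8-7 20 0 16-5 14 0 0-160-8 2z"/><path data-summit="20 408" data-summit-m="1380" d="M74 266l-25 52-5 6-8 1-20-5 0 98 142 0 5-24-5-10-8-10-1-10 7-16 3-14-23-2-24-11-8-13-17-16z"/><path data-summit="400 44" data-summit-m="1418" d="M400 34l-149 0 3 10 11 16 8 28 11 13 9 5 7 14 12 6 34 6 18 10 29 40 7 17z"/><path data-summit="30 298" data-summit-m="1196" d="M38 241l-8 0-14 5 0 74 20 5 8-1 5-6 24-50-3-4-16-13z"/><path data-summit="400 412" data-summit-m="1395" d="M398 370l-12 0-16 5-20 2-8 11 3 30 55 0 0-46z"/><path data-summit="26 34" data-summit-m="1398" d="M90 34l-74 0 0 70 34-30 9-16 9-9z"/><path data-summit="254 418" data-summit-m="1248" d="M242 383l-18 4-20 20-14 5-6-1 1 7 92 0-1-12-12-16-10-5z"/>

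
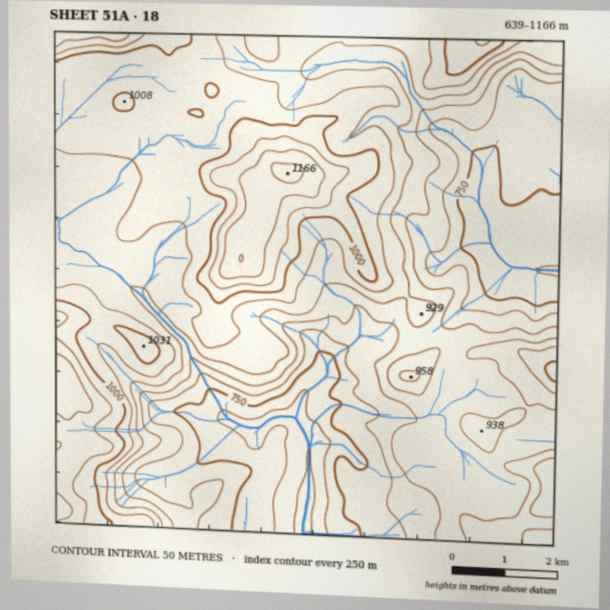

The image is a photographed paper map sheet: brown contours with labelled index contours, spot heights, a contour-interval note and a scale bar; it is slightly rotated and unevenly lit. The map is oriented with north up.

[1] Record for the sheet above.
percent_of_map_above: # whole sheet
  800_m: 77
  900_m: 53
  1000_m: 15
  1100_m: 4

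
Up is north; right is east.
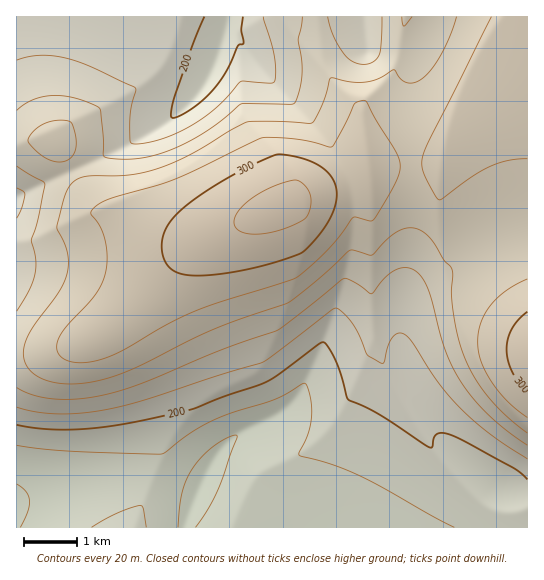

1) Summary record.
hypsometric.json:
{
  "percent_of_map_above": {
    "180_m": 88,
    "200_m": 76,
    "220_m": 64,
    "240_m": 53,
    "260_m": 40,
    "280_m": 22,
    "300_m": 6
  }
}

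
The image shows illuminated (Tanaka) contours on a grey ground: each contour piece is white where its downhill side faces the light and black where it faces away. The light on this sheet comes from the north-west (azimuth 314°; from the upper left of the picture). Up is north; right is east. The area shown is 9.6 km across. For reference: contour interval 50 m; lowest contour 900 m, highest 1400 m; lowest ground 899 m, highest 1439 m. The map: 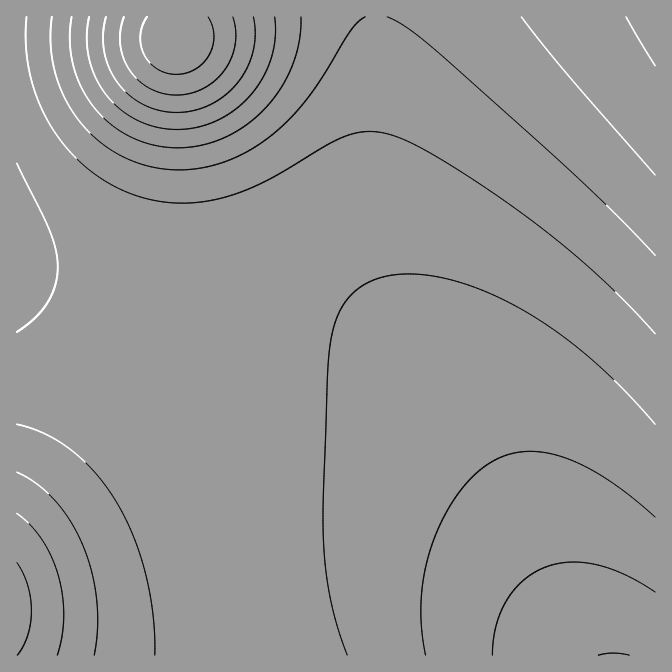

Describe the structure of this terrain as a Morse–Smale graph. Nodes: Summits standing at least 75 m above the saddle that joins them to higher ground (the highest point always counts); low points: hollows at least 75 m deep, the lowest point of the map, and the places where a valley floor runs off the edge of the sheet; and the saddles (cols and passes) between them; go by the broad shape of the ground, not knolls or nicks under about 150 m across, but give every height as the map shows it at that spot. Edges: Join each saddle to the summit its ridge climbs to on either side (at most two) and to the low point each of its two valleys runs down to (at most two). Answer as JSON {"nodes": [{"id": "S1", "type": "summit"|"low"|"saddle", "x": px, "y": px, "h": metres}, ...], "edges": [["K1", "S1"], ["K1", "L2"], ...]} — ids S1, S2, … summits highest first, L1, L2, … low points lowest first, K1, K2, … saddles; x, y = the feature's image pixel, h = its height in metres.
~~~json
{"nodes": [
{"id": "S1", "type": "summit", "x": 177, "y": 38, "h": 1439},
{"id": "S2", "type": "summit", "x": 17, "y": 608, "h": 1269},
{"id": "S3", "type": "summit", "x": 655, "y": 18, "h": 1264},
{"id": "L1", "type": "low", "x": 614, "y": 655, "h": 899},
{"id": "K1", "type": "saddle", "x": 375, "y": 17, "h": 1149},
{"id": "K2", "type": "saddle", "x": 190, "y": 307, "h": 1064}],
"edges": [["K1", "S1"], ["K1", "S3"], ["K1", "L1"], ["K2", "S1"], ["K2", "S2"], ["K2", "L1"]]}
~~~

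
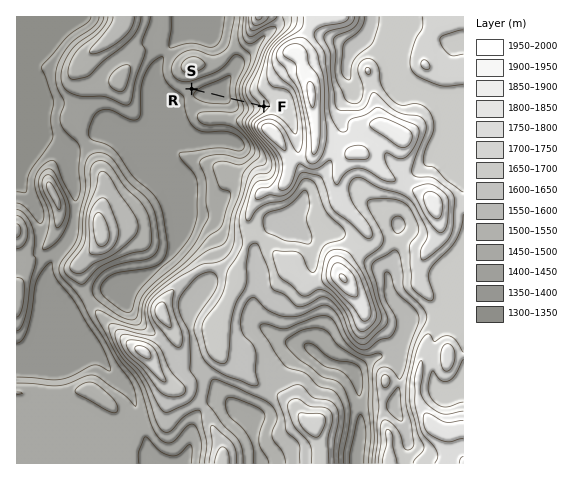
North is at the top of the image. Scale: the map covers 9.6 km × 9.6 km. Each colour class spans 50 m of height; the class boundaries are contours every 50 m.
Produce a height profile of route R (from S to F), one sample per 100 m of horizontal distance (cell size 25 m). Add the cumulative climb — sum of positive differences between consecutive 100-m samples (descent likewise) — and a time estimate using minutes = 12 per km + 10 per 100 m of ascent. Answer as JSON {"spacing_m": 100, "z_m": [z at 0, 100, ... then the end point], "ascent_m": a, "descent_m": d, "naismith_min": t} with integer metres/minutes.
{"spacing_m": 100, "z_m": [1412, 1402, 1393, 1387, 1384, 1383, 1383, 1385, 1392, 1411, 1449, 1500, 1551, 1591, 1621, 1648, 1676], "ascent_m": 293, "descent_m": 28, "naismith_min": 48}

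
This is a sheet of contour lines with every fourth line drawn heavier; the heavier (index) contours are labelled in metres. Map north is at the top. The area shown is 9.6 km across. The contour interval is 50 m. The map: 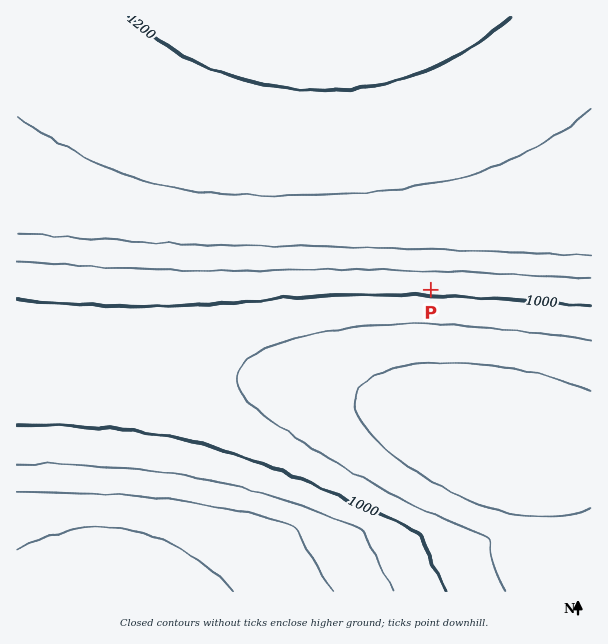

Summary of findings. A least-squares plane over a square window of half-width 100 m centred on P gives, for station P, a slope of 7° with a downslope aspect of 182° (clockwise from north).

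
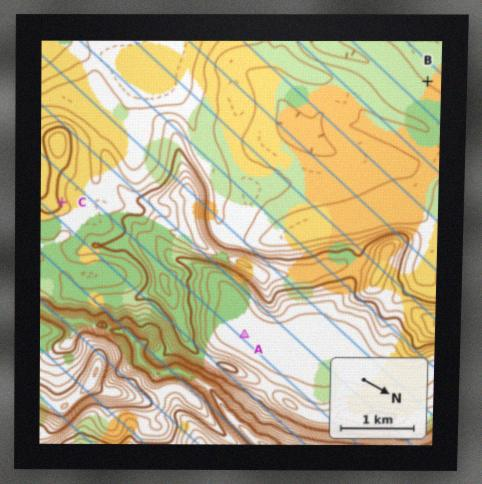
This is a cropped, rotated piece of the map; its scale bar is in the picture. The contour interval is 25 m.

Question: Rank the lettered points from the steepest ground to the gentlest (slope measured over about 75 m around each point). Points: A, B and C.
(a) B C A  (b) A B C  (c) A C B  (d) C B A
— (d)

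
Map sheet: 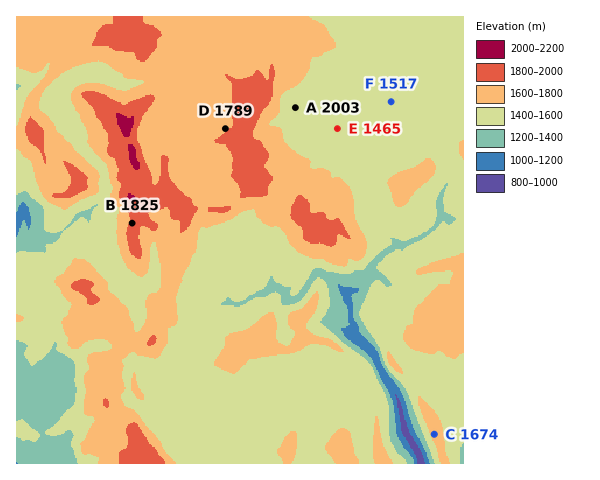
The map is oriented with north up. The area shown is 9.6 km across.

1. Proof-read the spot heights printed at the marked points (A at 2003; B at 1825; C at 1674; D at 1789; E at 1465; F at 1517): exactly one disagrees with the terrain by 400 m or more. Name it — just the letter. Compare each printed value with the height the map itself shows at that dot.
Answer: A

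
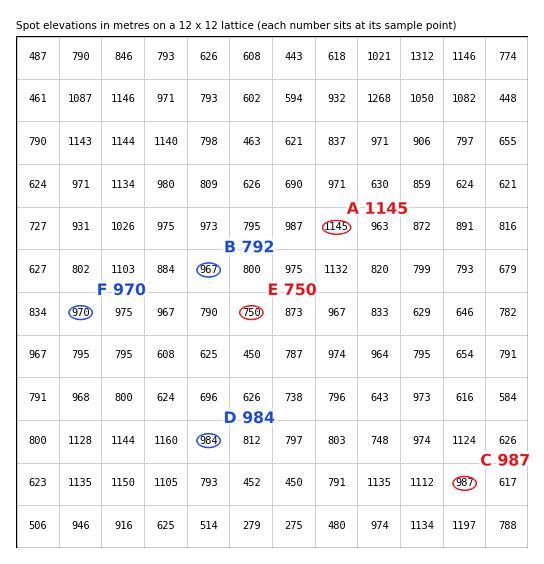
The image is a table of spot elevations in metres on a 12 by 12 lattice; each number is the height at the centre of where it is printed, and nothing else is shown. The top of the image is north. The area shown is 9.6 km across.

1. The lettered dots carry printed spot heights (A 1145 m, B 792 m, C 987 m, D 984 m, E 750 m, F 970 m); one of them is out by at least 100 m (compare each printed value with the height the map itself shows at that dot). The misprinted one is B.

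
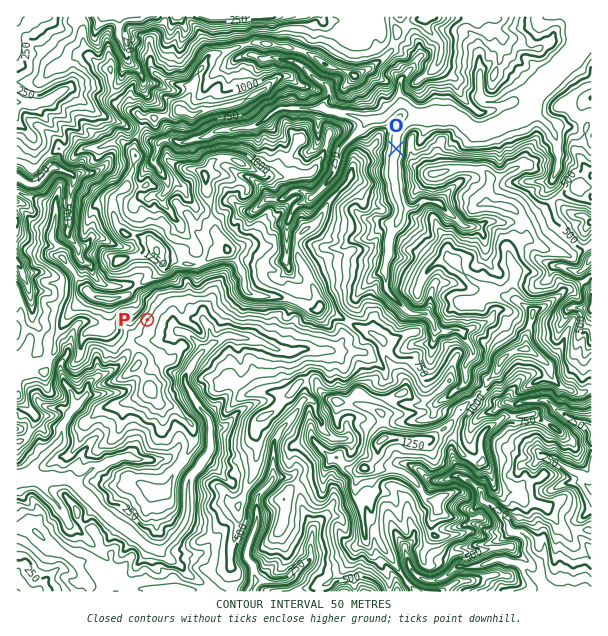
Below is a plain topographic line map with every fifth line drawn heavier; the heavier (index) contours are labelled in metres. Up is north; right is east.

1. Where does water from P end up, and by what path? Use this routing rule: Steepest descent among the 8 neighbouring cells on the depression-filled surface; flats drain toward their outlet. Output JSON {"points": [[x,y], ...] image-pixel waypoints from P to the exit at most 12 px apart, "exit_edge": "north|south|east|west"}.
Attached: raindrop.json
{"points": [[147, 320], [159, 327], [171, 330], [183, 332], [195, 341], [201, 353], [192, 365], [185, 377], [188, 389], [195, 401], [204, 413], [210, 425], [210, 437], [210, 449], [203, 461], [194, 473], [188, 485], [188, 497], [188, 509], [185, 521], [177, 533], [167, 545], [155, 549], [143, 543], [131, 534], [119, 525], [107, 516], [95, 504], [84, 494], [74, 482], [62, 479], [50, 479], [38, 479], [26, 477], [17, 477]], "exit_edge": "west"}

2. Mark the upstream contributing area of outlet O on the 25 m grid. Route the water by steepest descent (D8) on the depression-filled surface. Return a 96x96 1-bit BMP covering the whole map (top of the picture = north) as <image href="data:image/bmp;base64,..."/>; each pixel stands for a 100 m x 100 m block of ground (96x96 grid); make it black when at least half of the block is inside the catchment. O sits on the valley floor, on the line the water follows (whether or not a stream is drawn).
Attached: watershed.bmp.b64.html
<image width="96" height="96" href="data:image/bmp;base64,Qk2+BAAAAAAAAD4AAAAoAAAAYAAAAGAAAAABAAEAAAAAAIAEAAATCwAAEwsAAAIAAAAAAAAA////AAAAAAAAAAAAAAAAAAAAAAAAAAAAAAAAAAAAAAAAAAAAAAAAAAAAAAAAAAAAAAAAAAAAAAAAAAAAAAAAAAAAAAAAAAAAAAAAAAAAAAAAAAAAAAAAAAAAAAAAAAAAAAAAAAAAAAAAAAAAAAAAAAAAAAAAAAAAAAAAAAAAAAAAAAAAAAAAAAAAAAAAAAAAAAAAAAAAAAAAAAAAAAAAAAAAAAAAAAAAAAAAAAAAAAAAAAAAAAAAAAAAAAAAAAAAAAAAAAAAAAAAAAAAAAAAAAAAAAAAAAAAAAAAAAAAAAAAAAAAAAAAAAAAAAAAAAAAAAAAAAAAAAAAAAAAAAAAAAAAAAAAAAAAAAAAAAAAAAAAAAAAAAAAAAAAAAAAAAAAAAAAAAAAAAAAAAAAAAAAAAAAAAAAAAAAAAAAAHgAAAAAAAAAAAAAB/wAAAAAAAAAAAAAB/8AAAAAAAAAAAAAB/+AAAAAAAAAAAAAB//AAAAAAAAAAAAAB//AAAAAAAAAAAAAB//gAAAAAAAAAAAAAf/4AAAAAAAAAAAAAH/8AAAAAAAAAAAAAH/8AAAAAAAAAAAAAP/+AAAAAAAAAAAAAf//AAAAAAAAAAAAAf//AAAAAAAAAAAAA///gAAAAAAAAAAAA///wAAAAAAAAAAAB///+AAAAAAAAAAAB///+AAAAAAAAAAAD///+AAAAAAAAAAAP///+AAAAAAAAAAA/////AAAAAAAAAAD/////AAAAAAAAAAH/////AAAAAAAAAAf////+AAAAAAAAAA/////8AAAAAAAAAA/////4AAAAAAAAAA/////4AAAAAAAAAB/////4AAAAAAAAAB/////4AAAAAAAAAD/////4AAAAAAAAAD/////4AAAAAAAAAH/////wAAAAAAAAAH/////wAAAAAAAAAH/////4AAAAAAAAAH/////+AAAAAAAAAH/////+AAAAAAAAAD/////+AAAAAAAAAA/////+AAAAAAAAAAf////8AAAAAAAAAAf////4AAAAAAAAAAP////gAAAAAAAAAAH///8AAAAAAAAAAAD///+AAAAAAAAAAAD///+AAAAAAAAAAAB///+AAAAAAAAAAAA///+AAAAAAAAAAAA/+B4AAAAAAAAAAAAf8AAAAAAAAAAAAAAP8AAAAAAAAAAAAAAH8AAAAAAAAAAAAAAAAAAAAAAAAAAAAAAAAAAAAAAAAAAAAAAAAAAAAAAAAAAAAAAAAAAAAAAAAAAAAAAAAAAAAAAAAAAAAAAAAAAAAAAAAAAAAAAAAAAAAAAAAAAAAAAAAAAAAAAAAAAAAAAAAAAAAAAAAAAAAAAAAAAAAAAAAAAAAAAAAAAAAAAAAAAAAAAAAAAAAAAAAAAAAAAAAAAAAAAAAAAAAAAAAAAAAAAAAAAAAAAAAAAAAAAAAAAAAAAAAAAAAAAAAAAAAAAAAAAAAAAAAAAAAAAAAAAAAAAAAAAAAAAAAAAAAAAAAAAAAAAAAAAAAAAAAAAAAAAAAAAAAAAAAAAAAAAAAAAAAA="/>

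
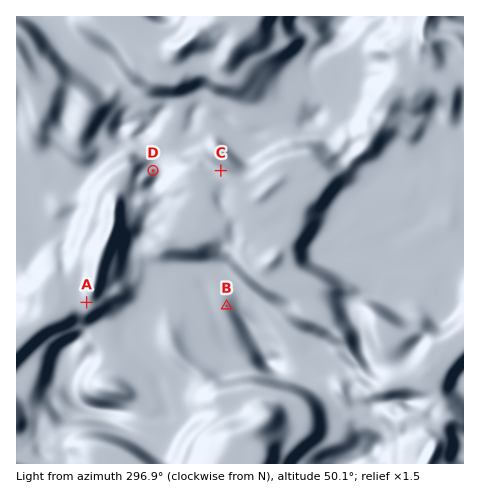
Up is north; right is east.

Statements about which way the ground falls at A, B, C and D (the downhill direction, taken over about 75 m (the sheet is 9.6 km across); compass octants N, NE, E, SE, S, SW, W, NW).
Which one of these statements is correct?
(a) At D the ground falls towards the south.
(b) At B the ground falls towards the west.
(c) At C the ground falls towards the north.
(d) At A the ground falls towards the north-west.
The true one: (c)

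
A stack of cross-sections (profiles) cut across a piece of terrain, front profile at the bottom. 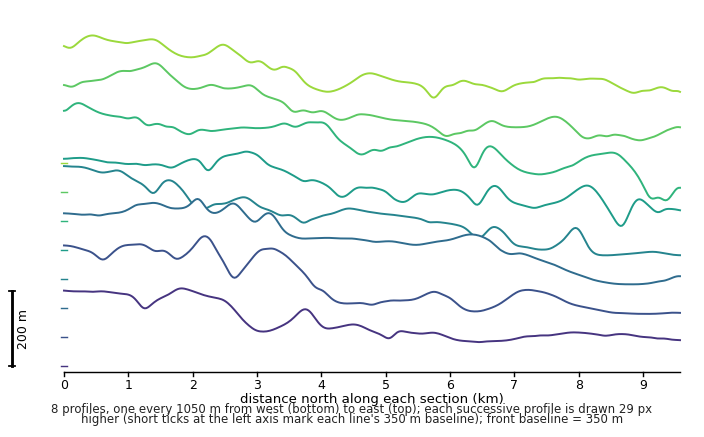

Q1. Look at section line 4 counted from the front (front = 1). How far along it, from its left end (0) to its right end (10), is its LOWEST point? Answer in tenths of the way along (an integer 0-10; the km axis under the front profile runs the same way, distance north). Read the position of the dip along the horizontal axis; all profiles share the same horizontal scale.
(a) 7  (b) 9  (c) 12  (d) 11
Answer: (b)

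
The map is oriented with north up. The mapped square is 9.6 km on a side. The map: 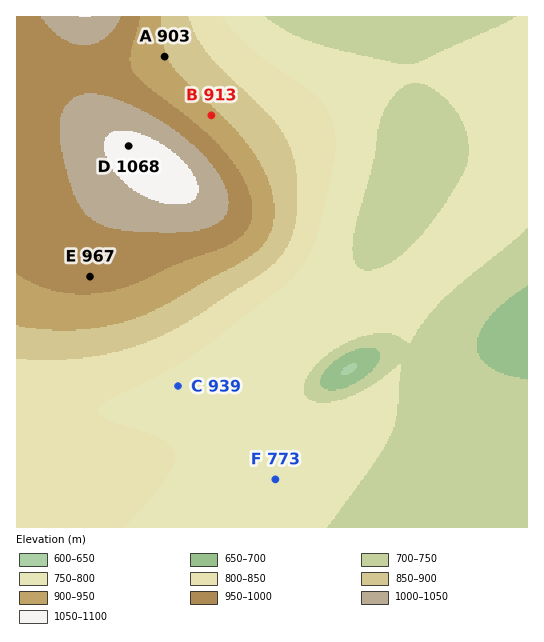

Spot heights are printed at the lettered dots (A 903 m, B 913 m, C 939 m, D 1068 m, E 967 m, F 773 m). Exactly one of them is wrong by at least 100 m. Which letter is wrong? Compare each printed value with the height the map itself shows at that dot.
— C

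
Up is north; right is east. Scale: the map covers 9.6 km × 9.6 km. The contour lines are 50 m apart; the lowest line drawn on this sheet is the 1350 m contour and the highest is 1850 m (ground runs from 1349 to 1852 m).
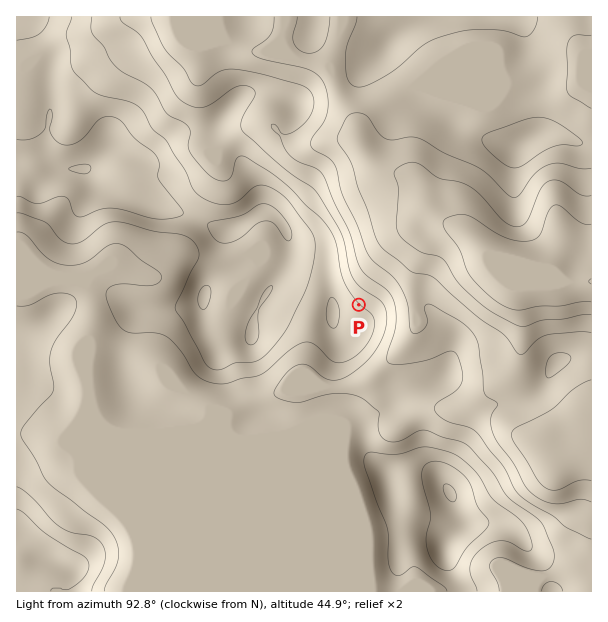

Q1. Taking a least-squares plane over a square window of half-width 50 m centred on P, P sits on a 9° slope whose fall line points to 47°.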